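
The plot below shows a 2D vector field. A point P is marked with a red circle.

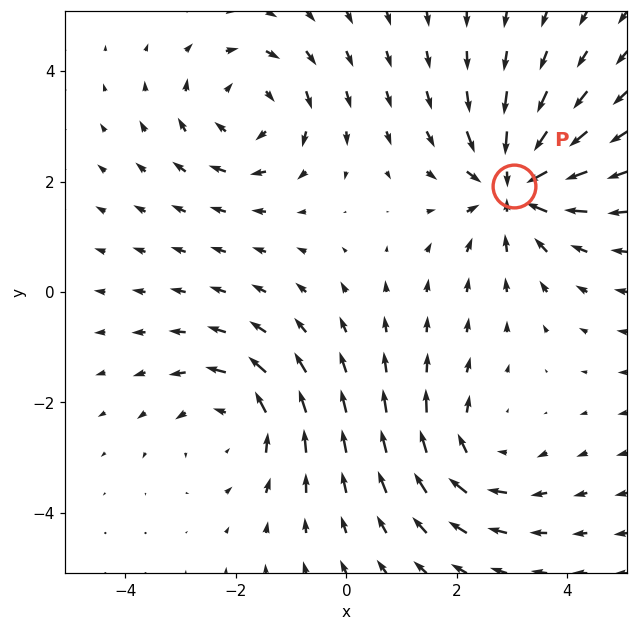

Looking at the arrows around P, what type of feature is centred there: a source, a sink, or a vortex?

At P (3.0, 1.9) the arrows converge inward. Divergence about -5, curl ≈0 — negative divergence with near-zero curl is a sink.

sink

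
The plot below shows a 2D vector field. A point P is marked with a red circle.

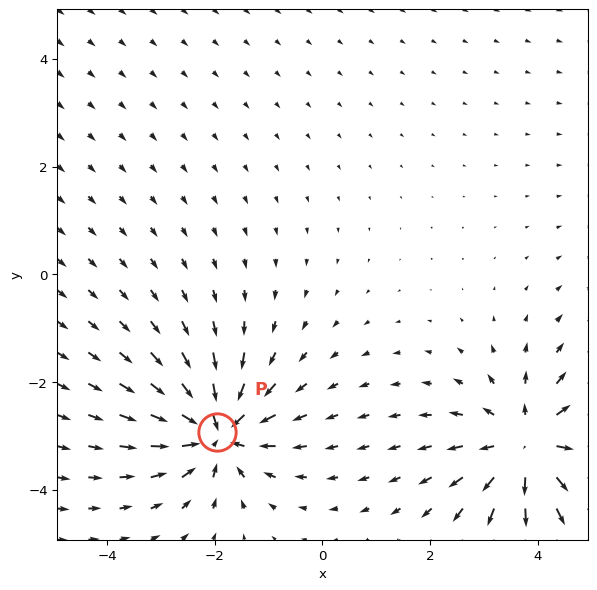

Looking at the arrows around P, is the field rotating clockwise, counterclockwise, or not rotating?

Near P at (-2.0, -2.9) the arrows show no circulation. The curl there is ≈0.

not rotating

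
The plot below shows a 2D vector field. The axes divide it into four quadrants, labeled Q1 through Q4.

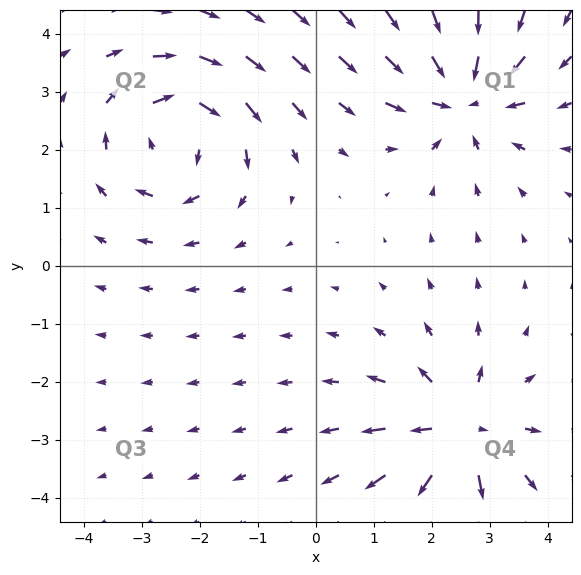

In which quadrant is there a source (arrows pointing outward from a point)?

Q4

The source sits at approximately (2.5, -2.9), which lies in quadrant Q4. The divergence there is about +5, positive as expected for a source.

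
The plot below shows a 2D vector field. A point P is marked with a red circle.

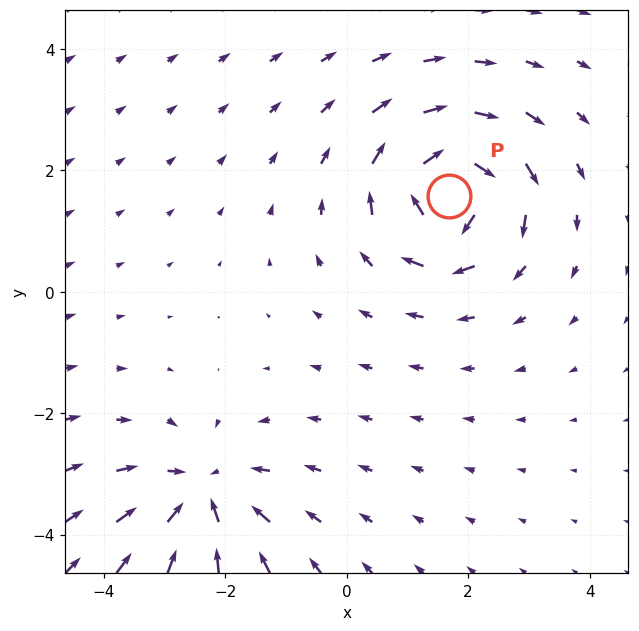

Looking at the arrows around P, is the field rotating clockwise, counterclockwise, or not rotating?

Near P at (1.7, 1.6) the arrows circulate clockwise. The curl (z-component) there is about -7; negative curl means clockwise rotation.

clockwise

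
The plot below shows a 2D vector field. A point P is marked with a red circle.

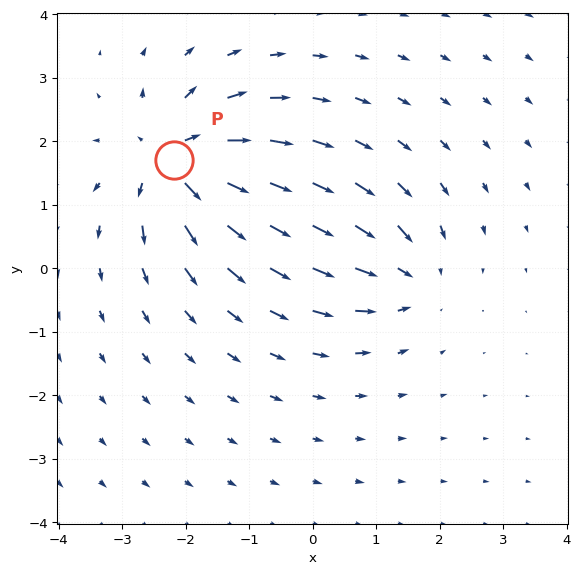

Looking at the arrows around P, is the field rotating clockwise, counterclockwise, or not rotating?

not rotating

Near P at (-2.2, 1.7) the arrows show no circulation. The curl there is ≈0.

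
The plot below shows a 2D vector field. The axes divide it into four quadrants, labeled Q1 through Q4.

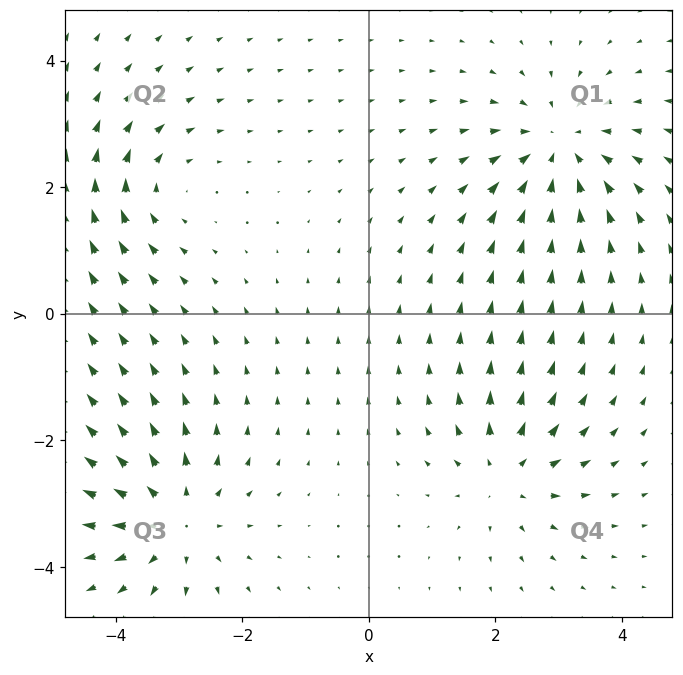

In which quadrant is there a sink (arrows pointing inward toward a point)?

Q1

The sink sits at approximately (3.0, 2.6), which lies in quadrant Q1. The divergence there is about -5, negative as expected for a sink.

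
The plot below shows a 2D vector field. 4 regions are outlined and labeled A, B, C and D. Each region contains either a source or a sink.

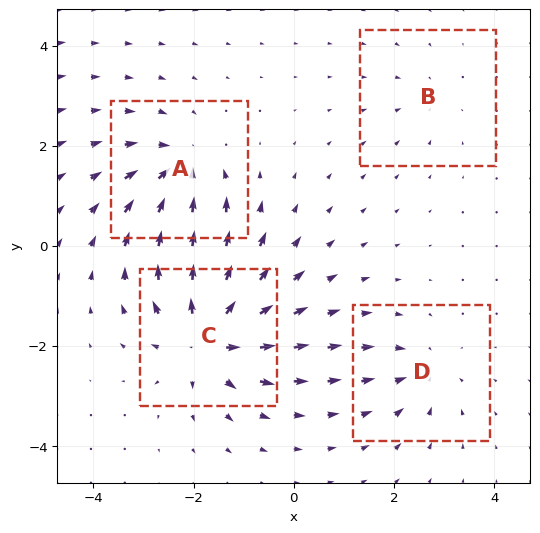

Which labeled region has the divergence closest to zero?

B

Divergence at each region's feature centre — A: about -6, B: about -2, C: about +8, D: about -4. Region B is closest to zero.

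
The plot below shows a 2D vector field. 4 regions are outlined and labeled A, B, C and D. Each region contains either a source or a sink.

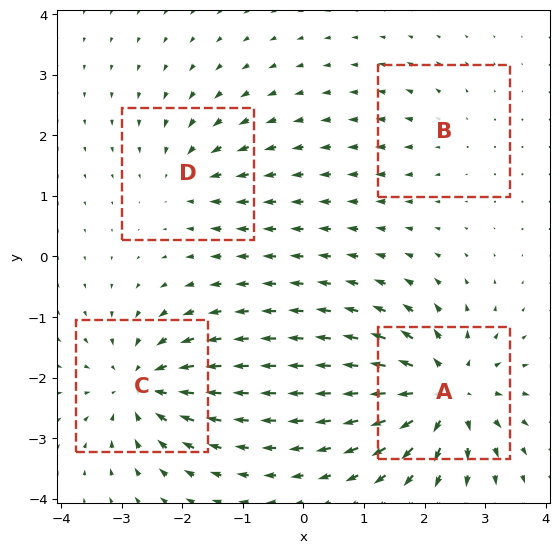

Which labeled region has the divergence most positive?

Divergence at each region's feature centre — A: about +8, B: about +2, C: about -6, D: about -4. Region A is most positive.

A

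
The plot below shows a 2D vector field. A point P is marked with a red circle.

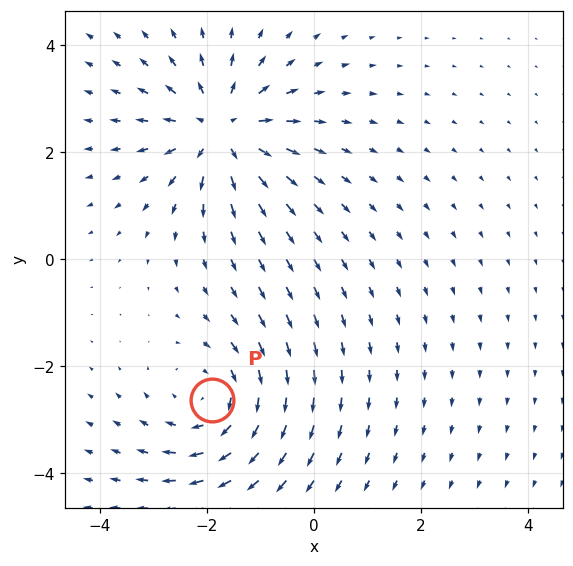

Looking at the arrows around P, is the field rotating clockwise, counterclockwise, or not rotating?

Near P at (-1.9, -2.6) the arrows circulate clockwise. The curl (z-component) there is about -3; negative curl means clockwise rotation.

clockwise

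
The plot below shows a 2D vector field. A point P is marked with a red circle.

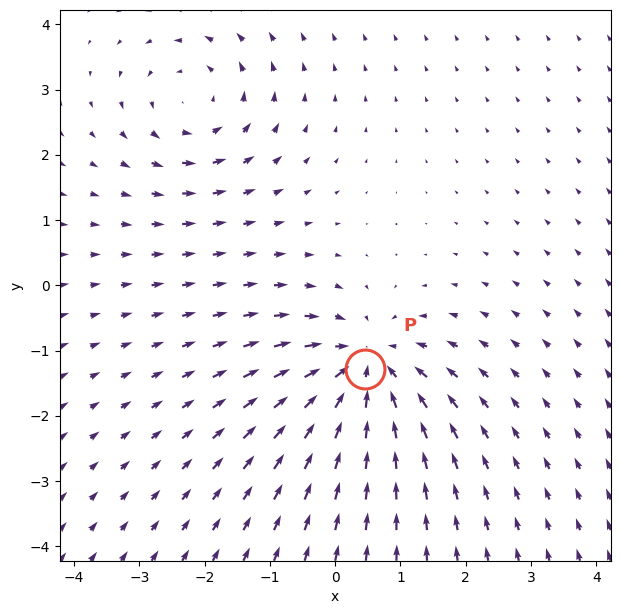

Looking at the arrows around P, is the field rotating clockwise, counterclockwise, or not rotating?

not rotating

Near P at (0.4, -1.3) the arrows show no circulation. The curl there is ≈0.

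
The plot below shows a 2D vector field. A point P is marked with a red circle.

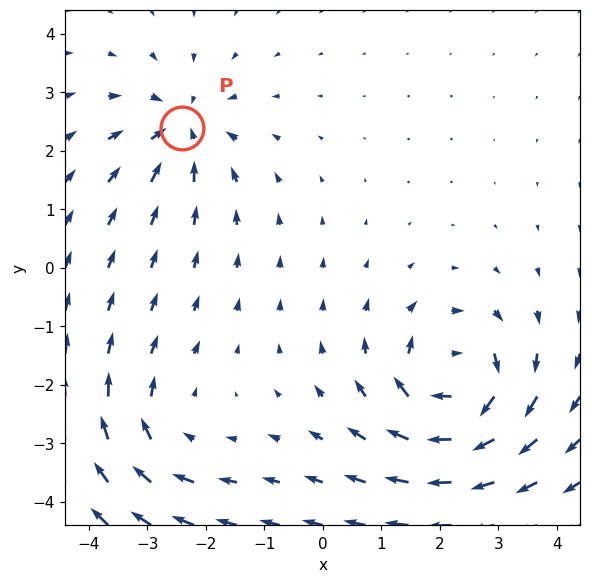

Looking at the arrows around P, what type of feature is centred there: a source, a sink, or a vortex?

sink

At P (-2.4, 2.4) the arrows converge inward. Divergence about -4, curl ≈0 — negative divergence with near-zero curl is a sink.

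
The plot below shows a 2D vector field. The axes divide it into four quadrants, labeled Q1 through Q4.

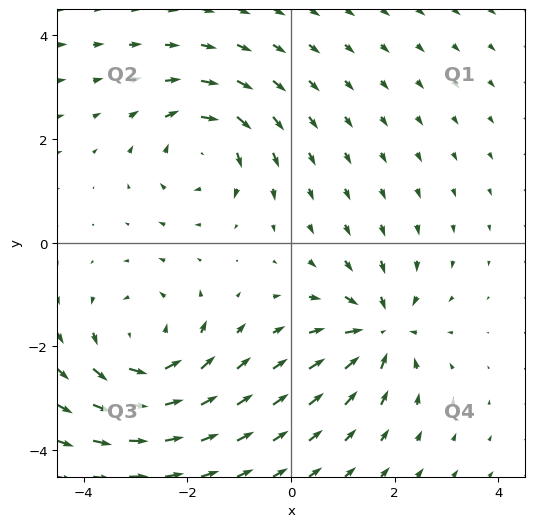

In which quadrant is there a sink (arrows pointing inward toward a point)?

The sink sits at approximately (1.7, -1.7), which lies in quadrant Q4. The divergence there is about -4, negative as expected for a sink.

Q4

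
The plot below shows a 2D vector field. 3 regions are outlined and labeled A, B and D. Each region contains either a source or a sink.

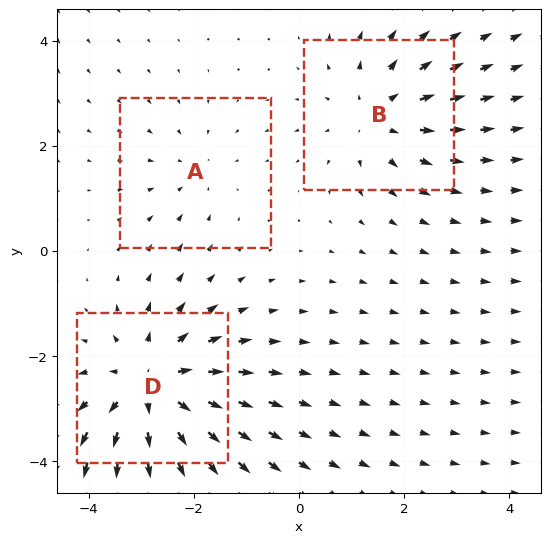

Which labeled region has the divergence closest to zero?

Divergence at each region's feature centre — A: about -2, B: about +3, D: about +5. Region A is closest to zero.

A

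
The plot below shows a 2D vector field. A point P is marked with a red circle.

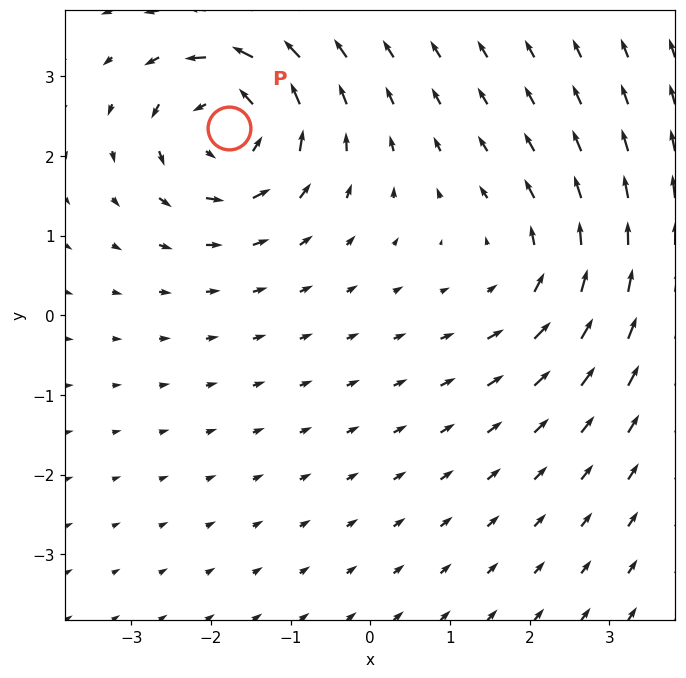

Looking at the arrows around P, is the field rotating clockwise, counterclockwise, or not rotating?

counterclockwise

Near P at (-1.8, 2.4) the arrows circulate counterclockwise. The curl (z-component) there is about +7; positive curl means counterclockwise rotation.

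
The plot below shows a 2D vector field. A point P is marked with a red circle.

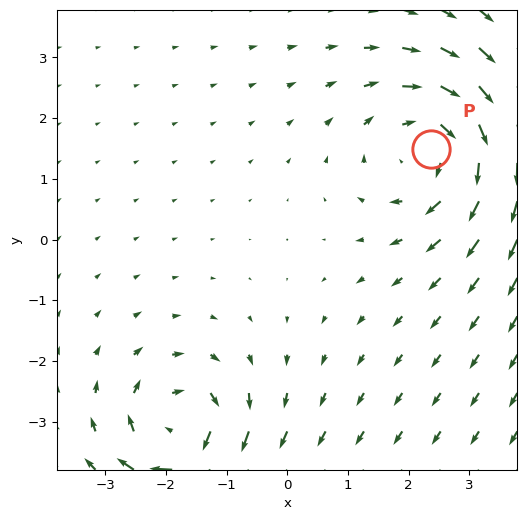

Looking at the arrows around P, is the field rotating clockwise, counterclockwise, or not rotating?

clockwise

Near P at (2.4, 1.5) the arrows circulate clockwise. The curl (z-component) there is about -4; negative curl means clockwise rotation.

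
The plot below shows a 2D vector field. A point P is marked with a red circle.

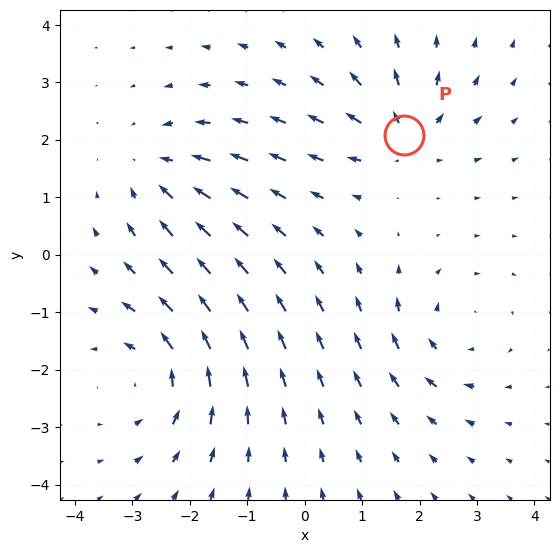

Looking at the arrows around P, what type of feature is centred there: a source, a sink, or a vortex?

source

At P (1.7, 2.1) the arrows spread outward. Divergence about +4, curl ≈0 — positive divergence with near-zero curl is a source.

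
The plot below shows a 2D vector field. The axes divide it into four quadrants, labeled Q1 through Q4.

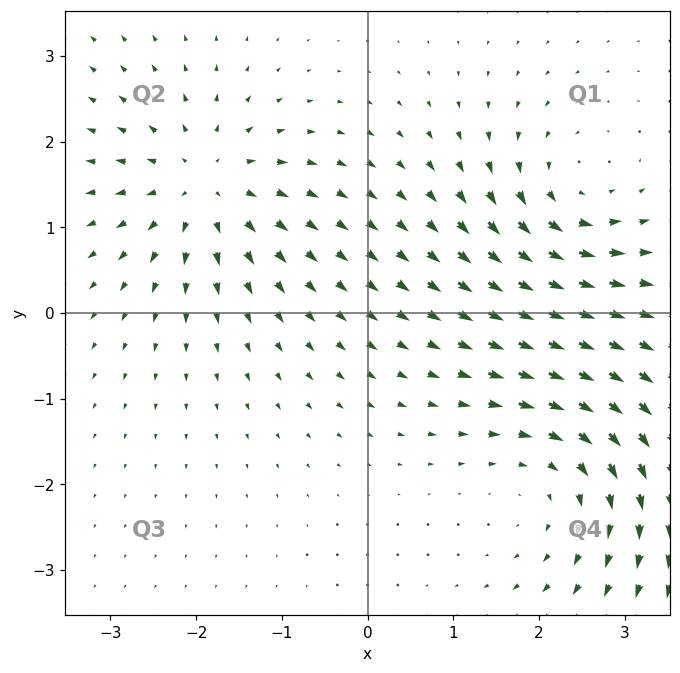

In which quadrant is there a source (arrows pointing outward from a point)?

The source sits at approximately (-1.9, 1.5), which lies in quadrant Q2. The divergence there is about +5, positive as expected for a source.

Q2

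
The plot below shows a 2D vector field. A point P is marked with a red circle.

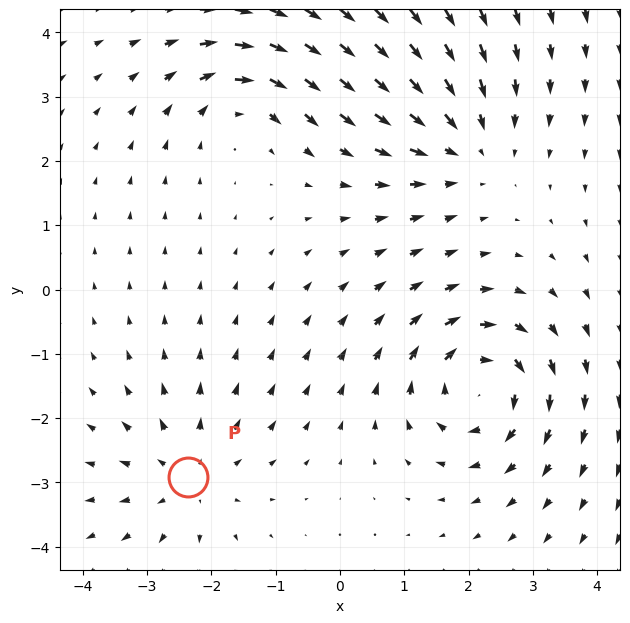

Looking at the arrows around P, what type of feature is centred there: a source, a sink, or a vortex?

At P (-2.4, -2.9) the arrows spread outward. Divergence about +3, curl ≈0 — positive divergence with near-zero curl is a source.

source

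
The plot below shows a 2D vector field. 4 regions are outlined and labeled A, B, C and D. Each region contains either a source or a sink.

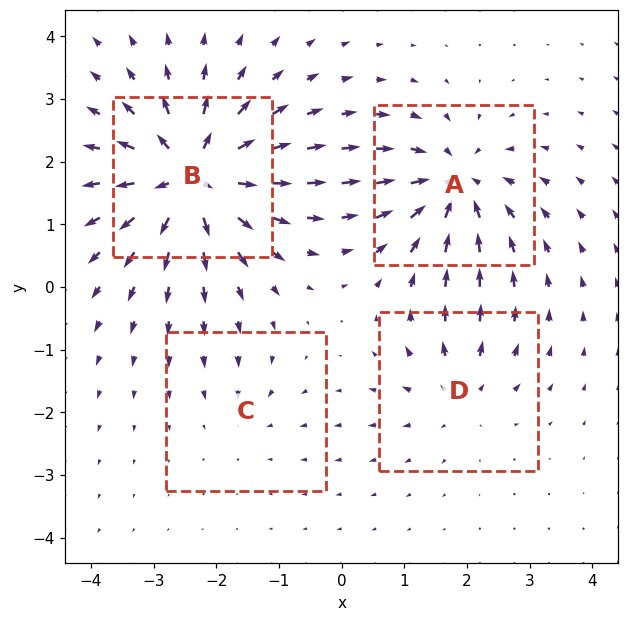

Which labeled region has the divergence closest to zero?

Divergence at each region's feature centre — A: about -7, B: about +9, C: about -2, D: about +4. Region C is closest to zero.

C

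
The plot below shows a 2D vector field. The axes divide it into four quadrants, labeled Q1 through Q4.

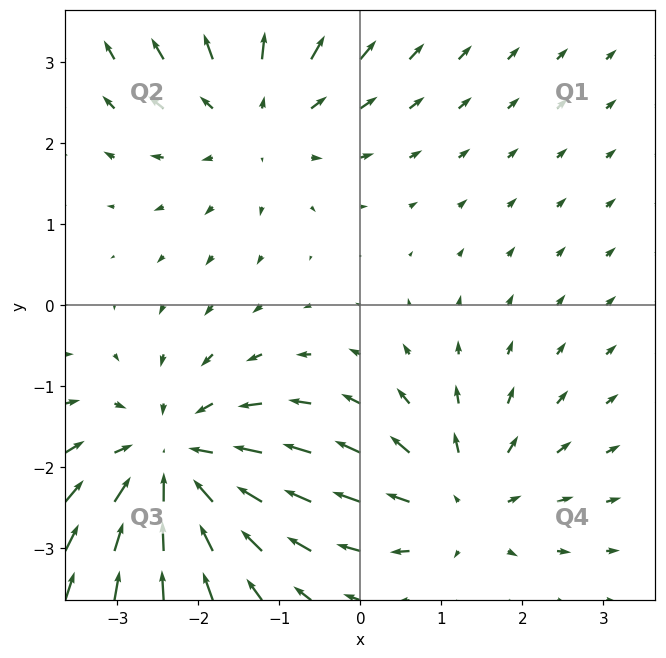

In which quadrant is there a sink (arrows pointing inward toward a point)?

The sink sits at approximately (-2.3, -2.0), which lies in quadrant Q3. The divergence there is about -4, negative as expected for a sink.

Q3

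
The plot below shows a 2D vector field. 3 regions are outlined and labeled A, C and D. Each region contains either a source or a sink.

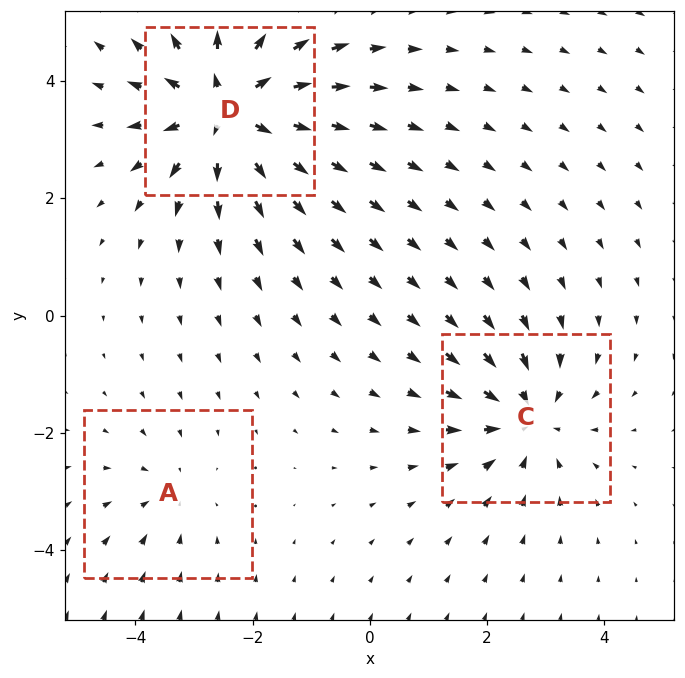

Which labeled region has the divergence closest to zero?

A

Divergence at each region's feature centre — A: about -2, C: about -3, D: about +5. Region A is closest to zero.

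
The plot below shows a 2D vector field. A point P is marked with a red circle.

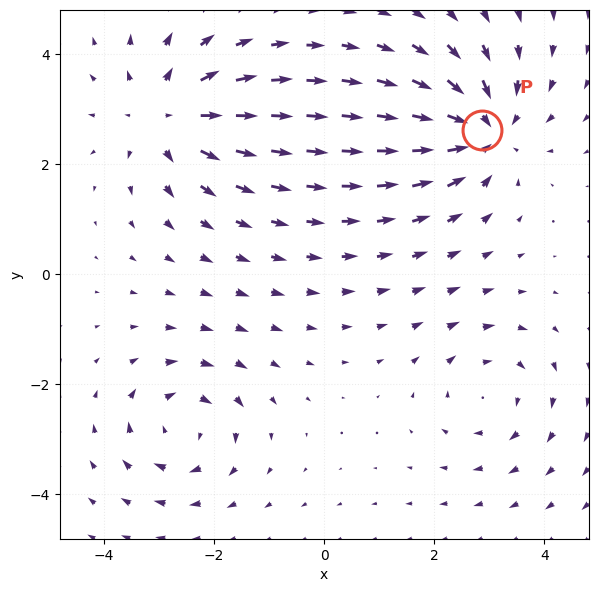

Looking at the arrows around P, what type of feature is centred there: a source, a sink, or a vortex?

sink

At P (2.9, 2.6) the arrows converge inward. Divergence about -5, curl ≈0 — negative divergence with near-zero curl is a sink.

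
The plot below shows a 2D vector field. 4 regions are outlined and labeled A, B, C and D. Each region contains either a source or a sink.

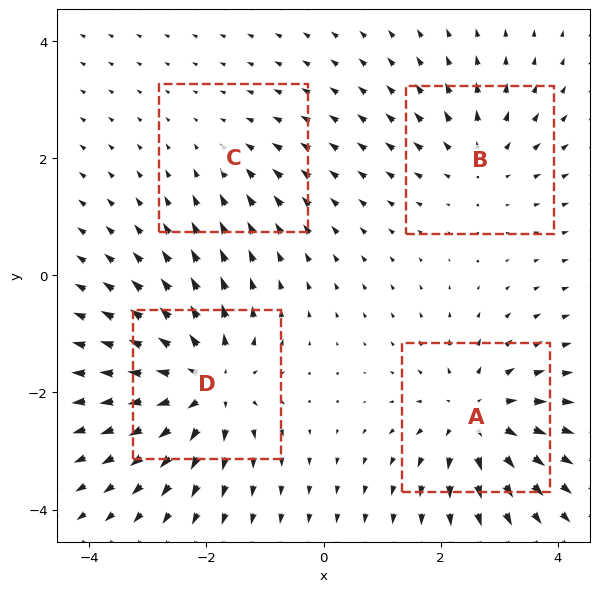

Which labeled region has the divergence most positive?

D

Divergence at each region's feature centre — A: about +6, B: about +4, C: about -2, D: about +7. Region D is most positive.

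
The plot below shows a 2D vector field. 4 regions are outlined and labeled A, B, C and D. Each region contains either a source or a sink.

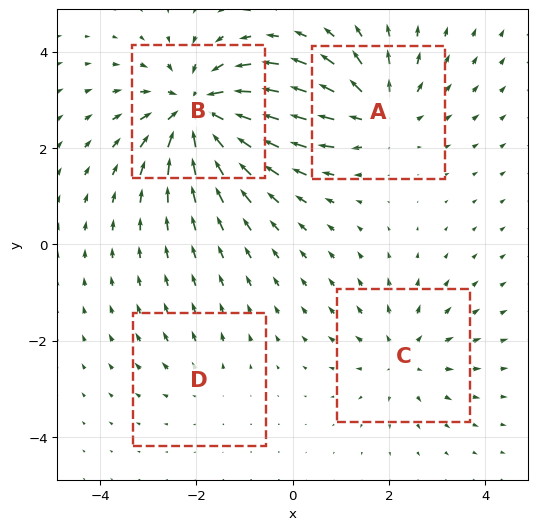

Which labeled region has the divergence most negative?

Divergence at each region's feature centre — A: about +5, B: about -7, C: about +3, D: about +2. Region B is most negative.

B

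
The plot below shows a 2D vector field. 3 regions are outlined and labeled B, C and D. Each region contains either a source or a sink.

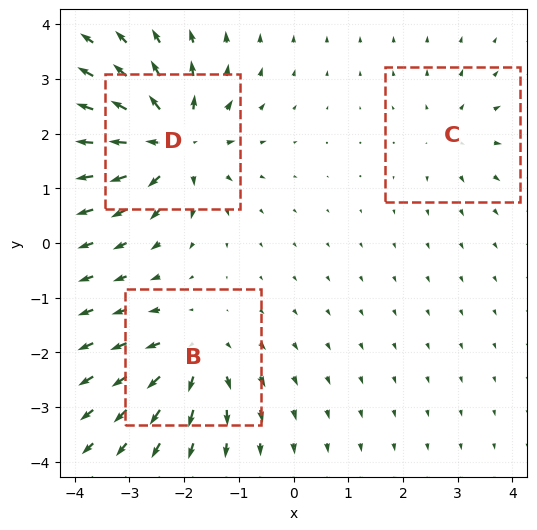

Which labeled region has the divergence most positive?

Divergence at each region's feature centre — B: about +4, C: about +3, D: about +6. Region D is most positive.

D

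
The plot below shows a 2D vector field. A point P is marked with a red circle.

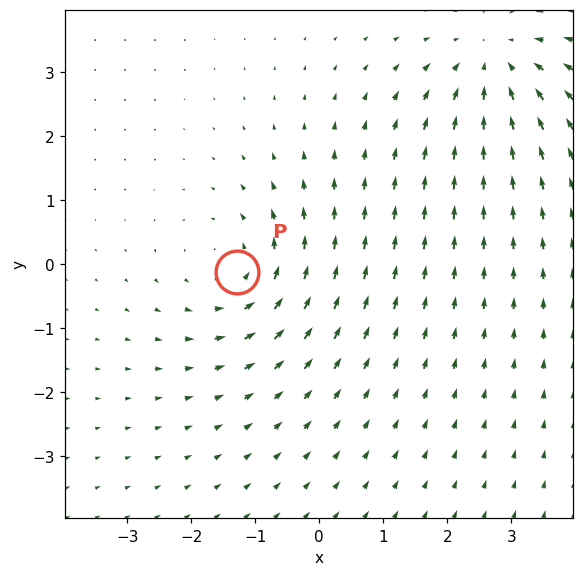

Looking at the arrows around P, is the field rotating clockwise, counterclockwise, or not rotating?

counterclockwise

Near P at (-1.3, -0.1) the arrows circulate counterclockwise. The curl (z-component) there is about +4; positive curl means counterclockwise rotation.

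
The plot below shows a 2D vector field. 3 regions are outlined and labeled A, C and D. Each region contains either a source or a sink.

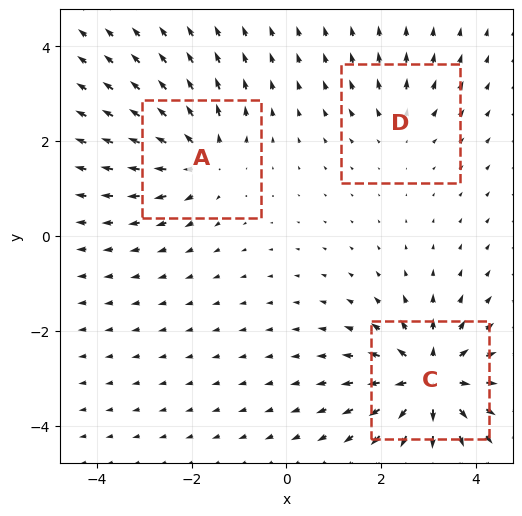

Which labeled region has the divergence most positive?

C

Divergence at each region's feature centre — A: about +4, C: about +6, D: about +2. Region C is most positive.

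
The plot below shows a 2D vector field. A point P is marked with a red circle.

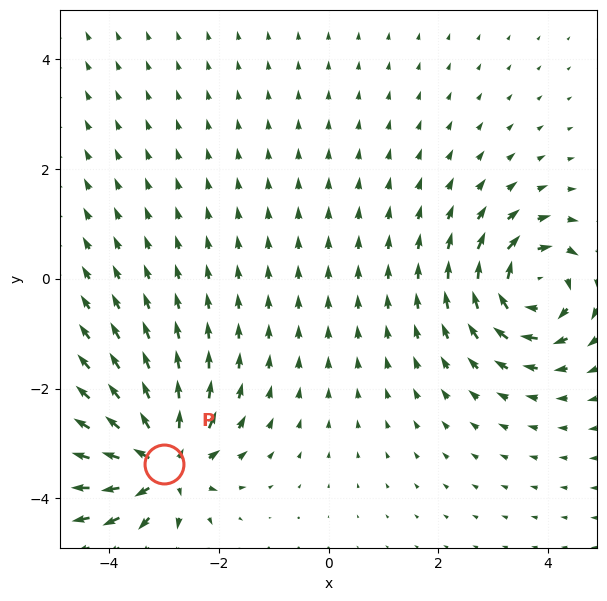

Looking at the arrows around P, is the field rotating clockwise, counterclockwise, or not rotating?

not rotating

Near P at (-3.0, -3.4) the arrows show no circulation. The curl there is ≈0.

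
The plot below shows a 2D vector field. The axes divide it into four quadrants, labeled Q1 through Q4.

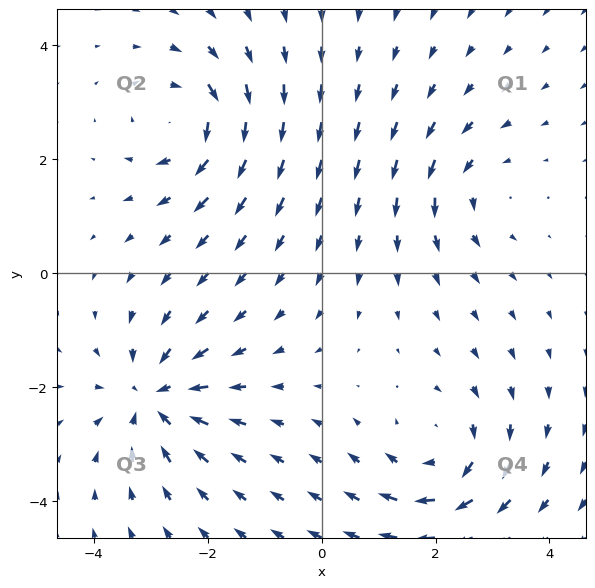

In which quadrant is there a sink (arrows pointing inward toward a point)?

The sink sits at approximately (-2.9, -2.2), which lies in quadrant Q3. The divergence there is about -5, negative as expected for a sink.

Q3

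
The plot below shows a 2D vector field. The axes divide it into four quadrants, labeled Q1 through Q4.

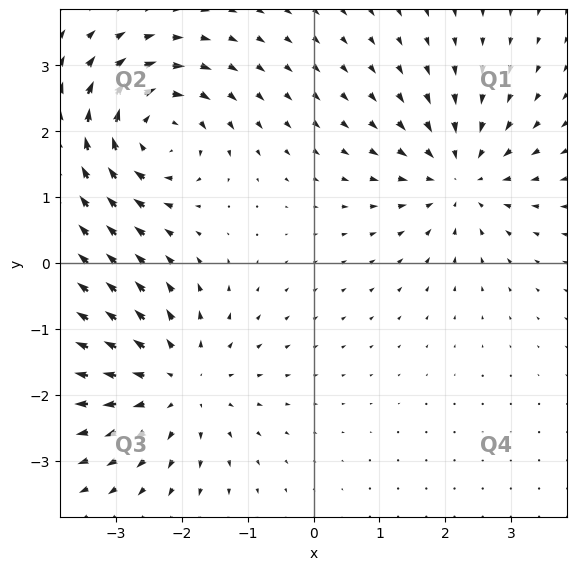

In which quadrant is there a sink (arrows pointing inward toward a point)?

Q1

The sink sits at approximately (2.2, 1.3), which lies in quadrant Q1. The divergence there is about -4, negative as expected for a sink.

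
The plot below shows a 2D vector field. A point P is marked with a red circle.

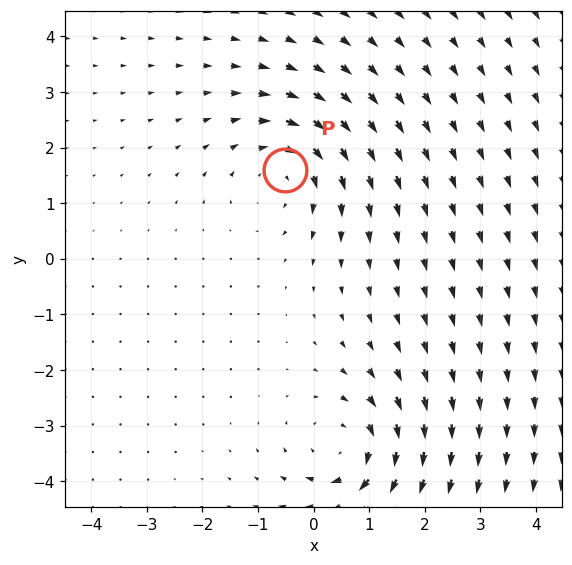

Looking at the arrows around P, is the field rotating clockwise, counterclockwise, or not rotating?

clockwise

Near P at (-0.5, 1.6) the arrows circulate clockwise. The curl (z-component) there is about -4; negative curl means clockwise rotation.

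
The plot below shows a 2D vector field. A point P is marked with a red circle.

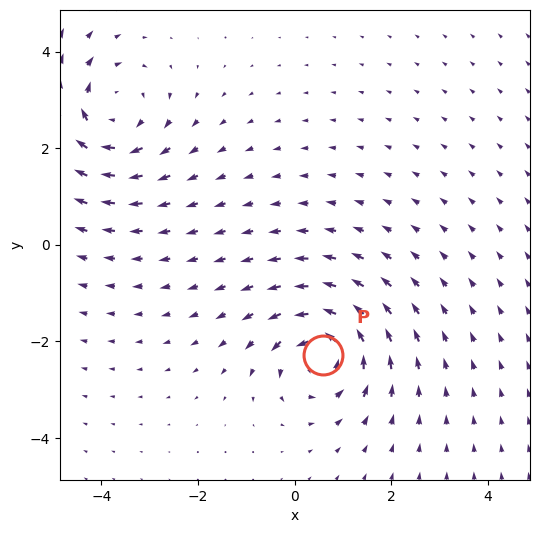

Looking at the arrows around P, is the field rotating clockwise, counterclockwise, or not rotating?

Near P at (0.6, -2.3) the arrows circulate counterclockwise. The curl (z-component) there is about +5; positive curl means counterclockwise rotation.

counterclockwise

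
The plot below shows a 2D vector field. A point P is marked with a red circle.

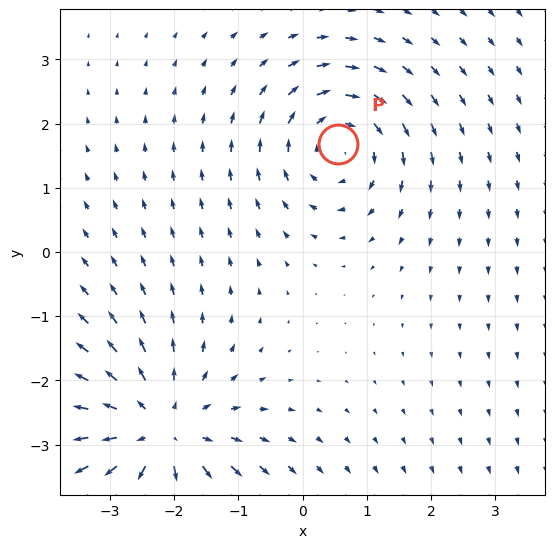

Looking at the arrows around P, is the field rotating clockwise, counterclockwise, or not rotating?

Near P at (0.5, 1.7) the arrows circulate clockwise. The curl (z-component) there is about -3; negative curl means clockwise rotation.

clockwise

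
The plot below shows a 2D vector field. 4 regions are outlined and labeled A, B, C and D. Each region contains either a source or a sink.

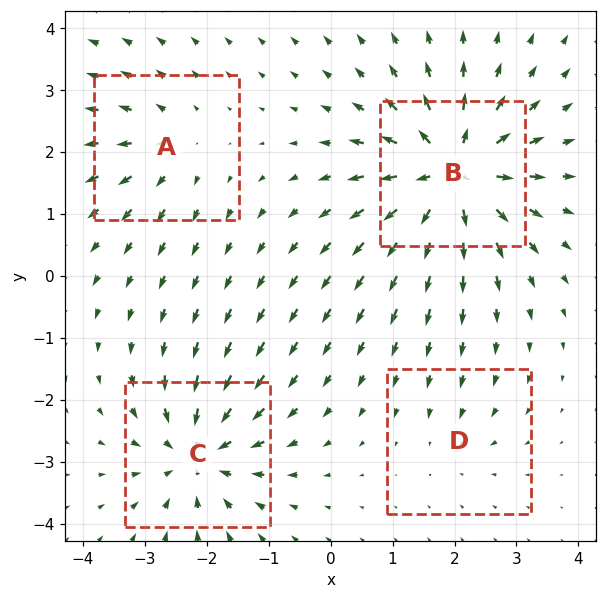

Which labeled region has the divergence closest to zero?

D

Divergence at each region's feature centre — A: about +4, B: about +9, C: about -6, D: about -2. Region D is closest to zero.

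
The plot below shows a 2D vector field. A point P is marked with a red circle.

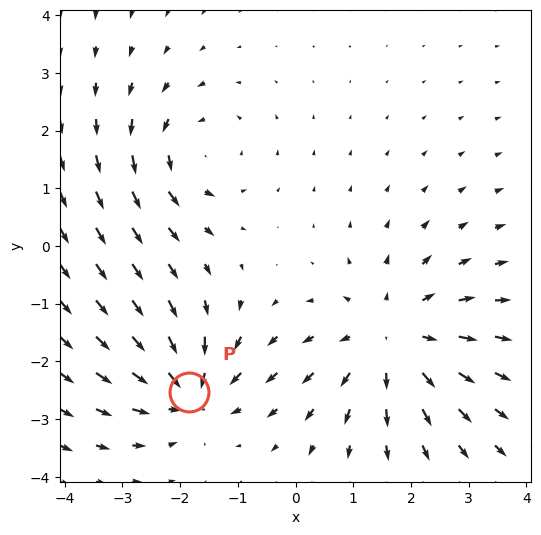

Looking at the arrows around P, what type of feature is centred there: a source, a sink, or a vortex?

At P (-1.8, -2.5) the arrows converge inward. Divergence about -4, curl ≈0 — negative divergence with near-zero curl is a sink.

sink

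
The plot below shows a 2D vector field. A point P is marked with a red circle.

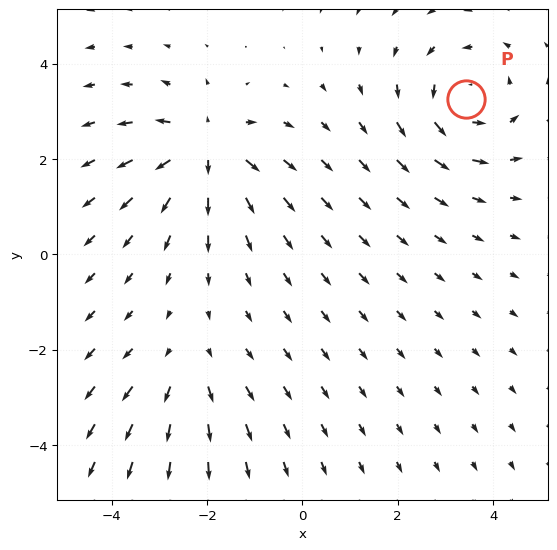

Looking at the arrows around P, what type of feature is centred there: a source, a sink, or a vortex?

vortex

At P (3.4, 3.3) the arrows circulate counterclockwise. Divergence ≈0, curl about +4 — near-zero divergence with nonzero curl is a vortex.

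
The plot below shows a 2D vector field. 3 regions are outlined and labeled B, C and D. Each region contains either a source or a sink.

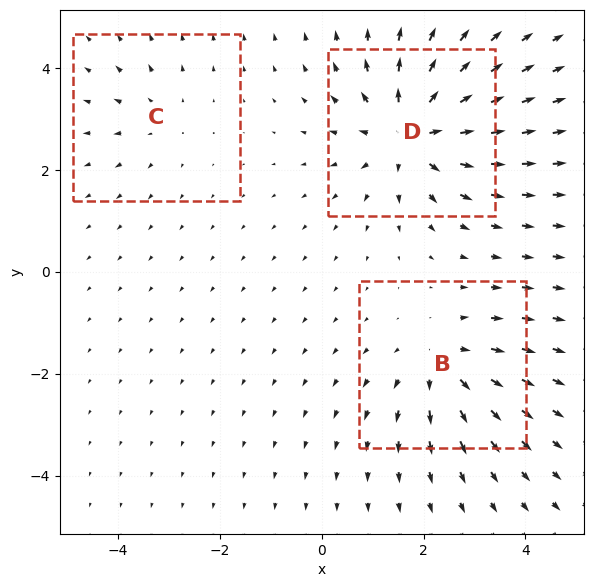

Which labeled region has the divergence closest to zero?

Divergence at each region's feature centre — B: about +3, C: about +2, D: about +5. Region C is closest to zero.

C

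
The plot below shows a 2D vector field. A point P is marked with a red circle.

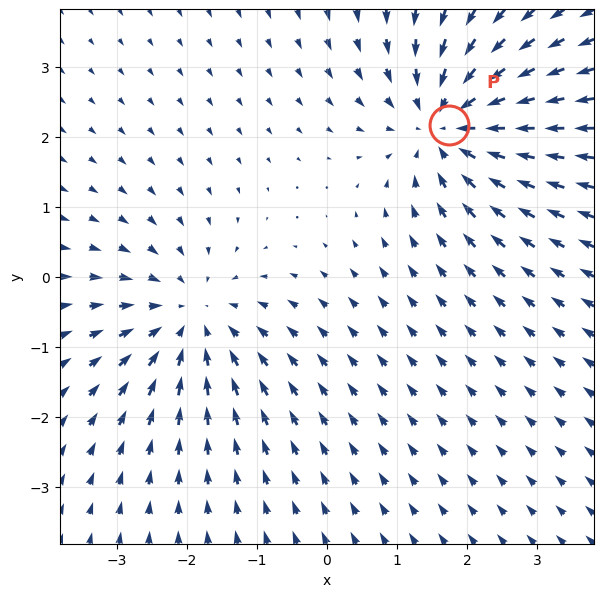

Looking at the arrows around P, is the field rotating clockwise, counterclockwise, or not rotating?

not rotating

Near P at (1.7, 2.2) the arrows show no circulation. The curl there is ≈0.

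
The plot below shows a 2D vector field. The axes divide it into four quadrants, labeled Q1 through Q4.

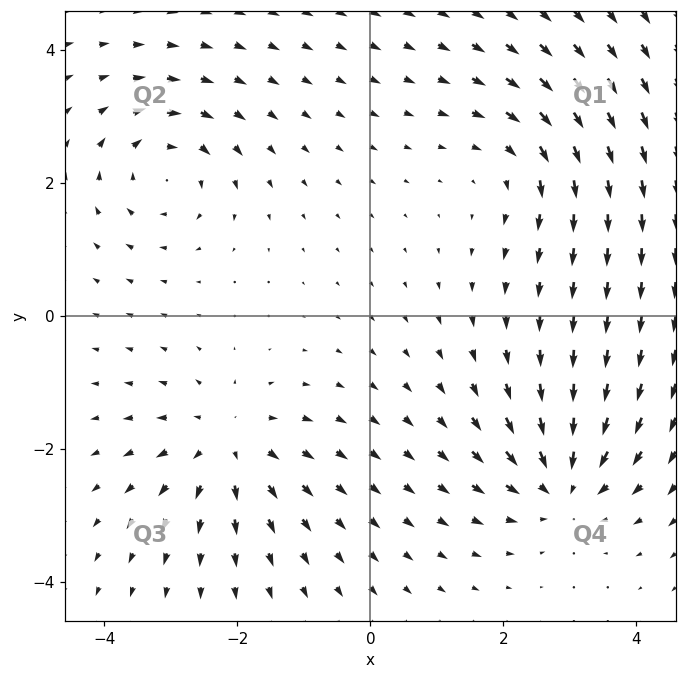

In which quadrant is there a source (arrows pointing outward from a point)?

The source sits at approximately (-2.1, -1.9), which lies in quadrant Q3. The divergence there is about +4, positive as expected for a source.

Q3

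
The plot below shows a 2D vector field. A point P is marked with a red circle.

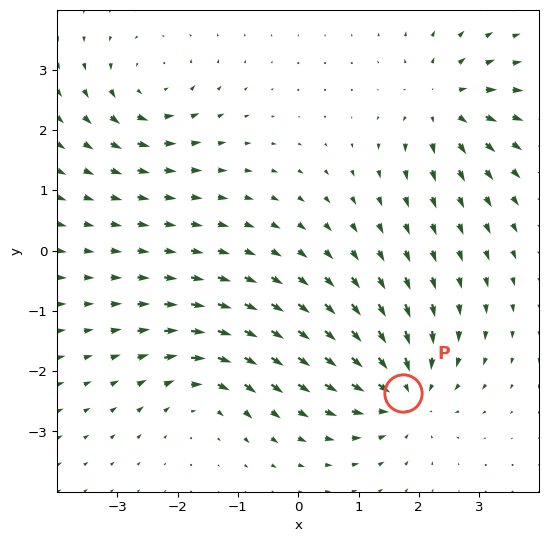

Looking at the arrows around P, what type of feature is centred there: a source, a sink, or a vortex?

sink

At P (1.7, -2.4) the arrows converge inward. Divergence about -5, curl ≈0 — negative divergence with near-zero curl is a sink.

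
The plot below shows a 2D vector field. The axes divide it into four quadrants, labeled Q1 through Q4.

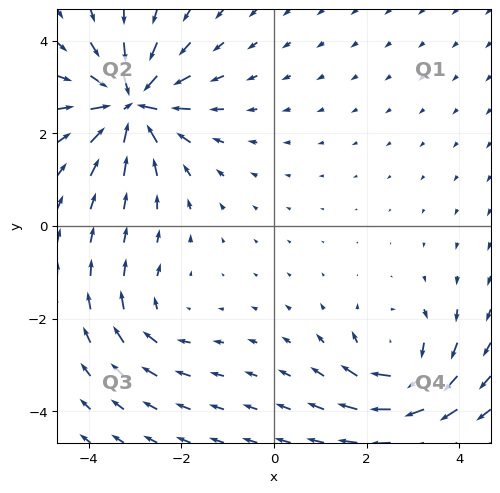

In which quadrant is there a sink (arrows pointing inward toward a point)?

Q2

The sink sits at approximately (-3.1, 2.6), which lies in quadrant Q2. The divergence there is about -7, negative as expected for a sink.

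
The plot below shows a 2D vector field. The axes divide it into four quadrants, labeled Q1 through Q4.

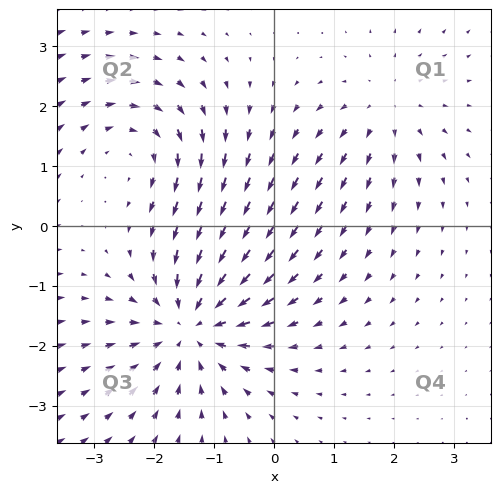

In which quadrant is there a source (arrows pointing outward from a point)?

The source sits at approximately (1.9, 1.9), which lies in quadrant Q1. The divergence there is about +3, positive as expected for a source.

Q1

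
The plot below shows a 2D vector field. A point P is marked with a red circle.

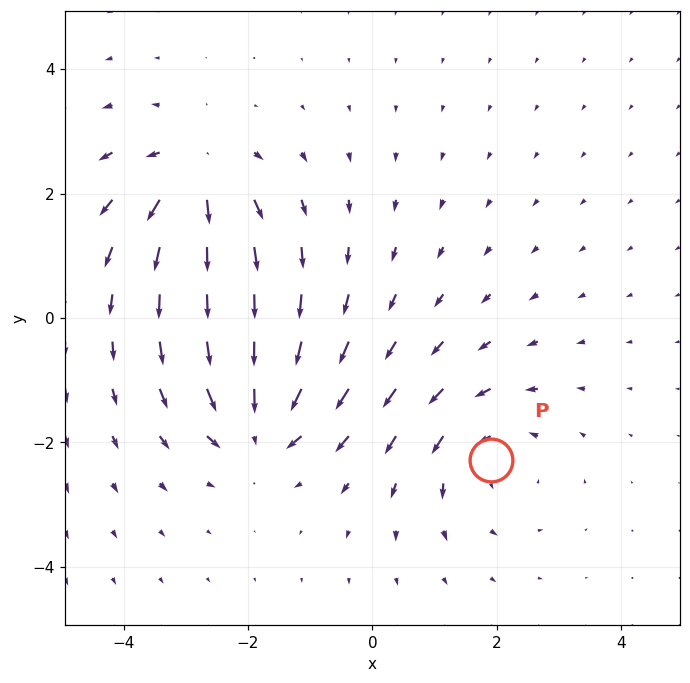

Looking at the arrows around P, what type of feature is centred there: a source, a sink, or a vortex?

vortex

At P (1.9, -2.3) the arrows circulate counterclockwise. Divergence ≈0, curl about +4 — near-zero divergence with nonzero curl is a vortex.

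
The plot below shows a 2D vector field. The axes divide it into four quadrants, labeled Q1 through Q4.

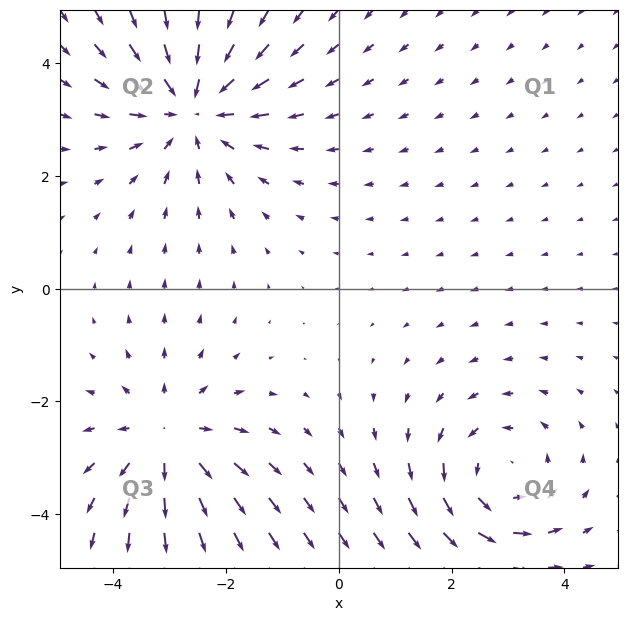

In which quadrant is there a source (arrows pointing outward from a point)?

Q3

The source sits at approximately (-3.0, -2.7), which lies in quadrant Q3. The divergence there is about +4, positive as expected for a source.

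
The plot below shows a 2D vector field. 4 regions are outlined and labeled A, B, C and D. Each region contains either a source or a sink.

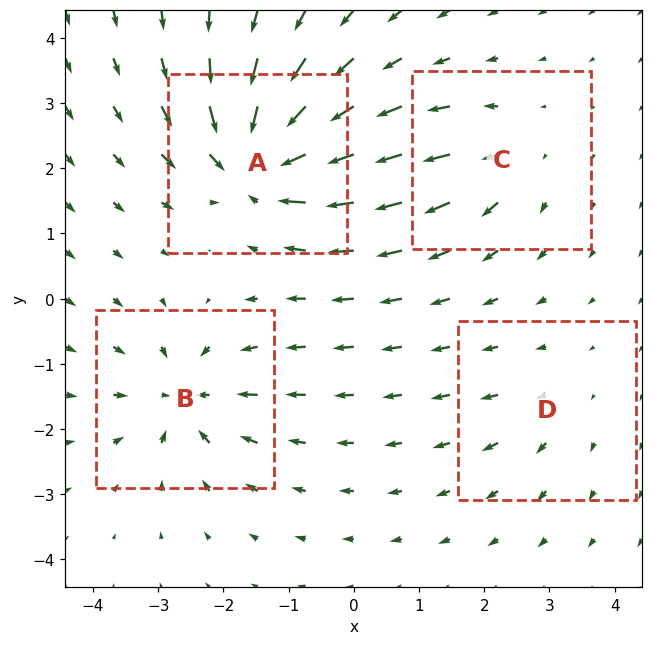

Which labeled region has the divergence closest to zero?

Divergence at each region's feature centre — A: about -9, B: about -6, C: about +4, D: about +2. Region D is closest to zero.

D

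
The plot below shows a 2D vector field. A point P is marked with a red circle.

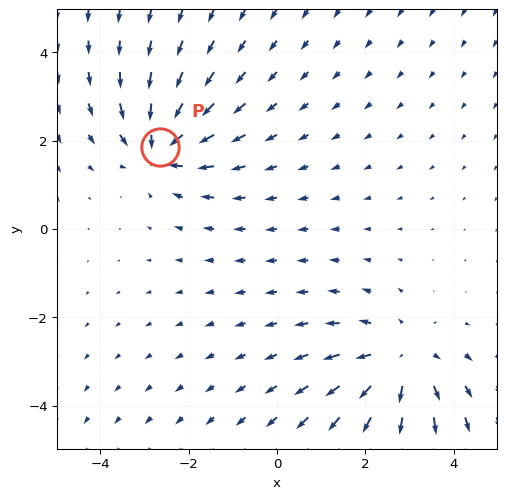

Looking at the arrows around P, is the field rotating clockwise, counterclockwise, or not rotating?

not rotating

Near P at (-2.6, 1.8) the arrows show no circulation. The curl there is ≈0.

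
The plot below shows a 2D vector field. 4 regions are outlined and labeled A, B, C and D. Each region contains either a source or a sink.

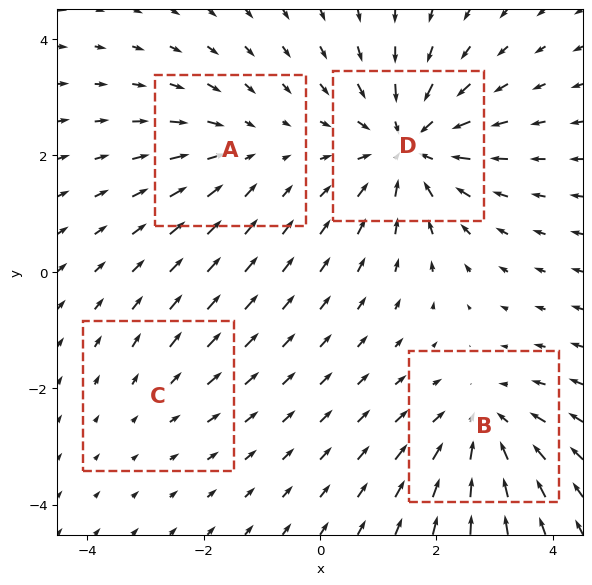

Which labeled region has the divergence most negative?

D

Divergence at each region's feature centre — A: about -3, B: about -5, C: about +2, D: about -7. Region D is most negative.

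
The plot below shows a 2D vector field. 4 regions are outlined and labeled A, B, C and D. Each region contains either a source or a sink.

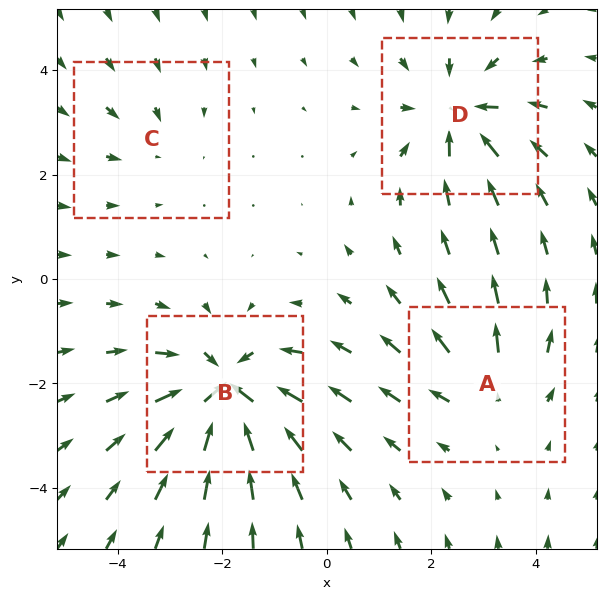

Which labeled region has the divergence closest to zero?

Divergence at each region's feature centre — A: about +4, B: about -8, C: about -2, D: about -6. Region C is closest to zero.

C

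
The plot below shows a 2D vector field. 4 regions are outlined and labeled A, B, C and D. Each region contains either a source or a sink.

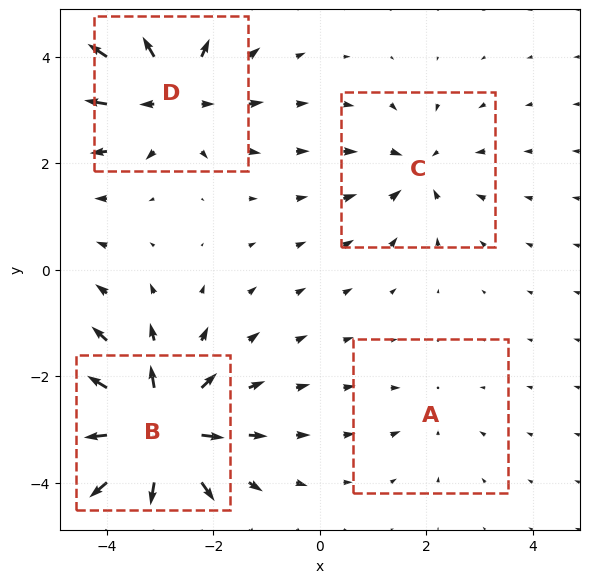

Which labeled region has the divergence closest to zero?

A

Divergence at each region's feature centre — A: about -2, B: about +8, C: about -4, D: about +6. Region A is closest to zero.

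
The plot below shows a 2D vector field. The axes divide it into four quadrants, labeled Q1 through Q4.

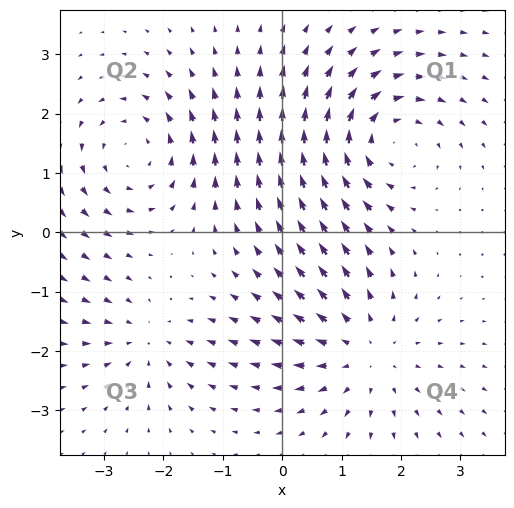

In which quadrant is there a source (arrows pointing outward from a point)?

The source sits at approximately (1.4, -2.0), which lies in quadrant Q4. The divergence there is about +3, positive as expected for a source.

Q4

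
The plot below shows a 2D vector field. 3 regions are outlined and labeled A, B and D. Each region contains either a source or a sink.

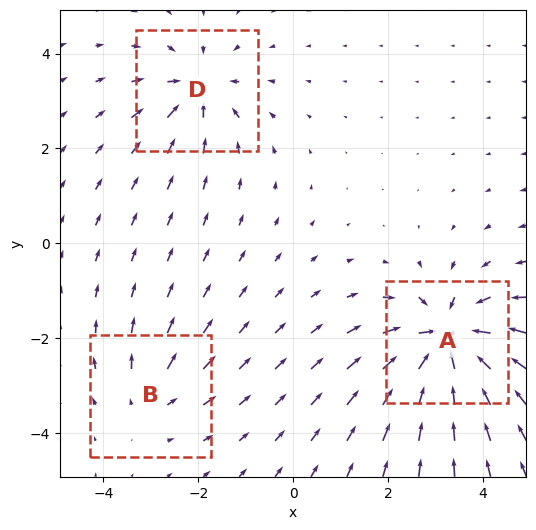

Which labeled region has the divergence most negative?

Divergence at each region's feature centre — A: about -6, B: about +2, D: about -4. Region A is most negative.

A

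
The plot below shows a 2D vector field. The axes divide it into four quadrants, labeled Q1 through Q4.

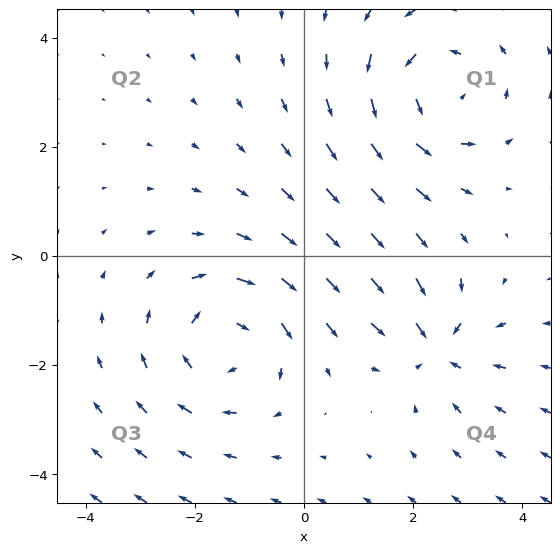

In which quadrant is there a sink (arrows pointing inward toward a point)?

Q4

The sink sits at approximately (2.4, -1.7), which lies in quadrant Q4. The divergence there is about -4, negative as expected for a sink.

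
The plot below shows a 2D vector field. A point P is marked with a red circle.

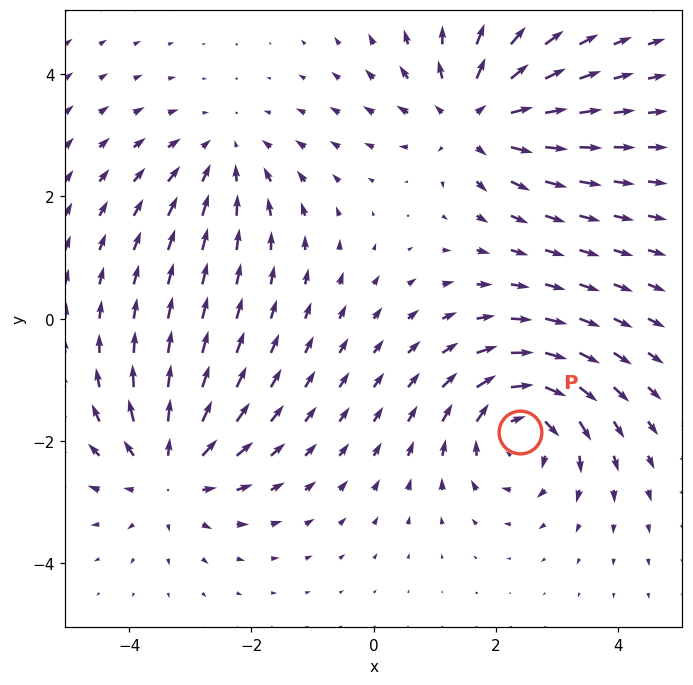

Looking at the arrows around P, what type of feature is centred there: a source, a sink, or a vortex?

vortex

At P (2.4, -1.8) the arrows circulate clockwise. Divergence ≈0, curl about -6 — near-zero divergence with nonzero curl is a vortex.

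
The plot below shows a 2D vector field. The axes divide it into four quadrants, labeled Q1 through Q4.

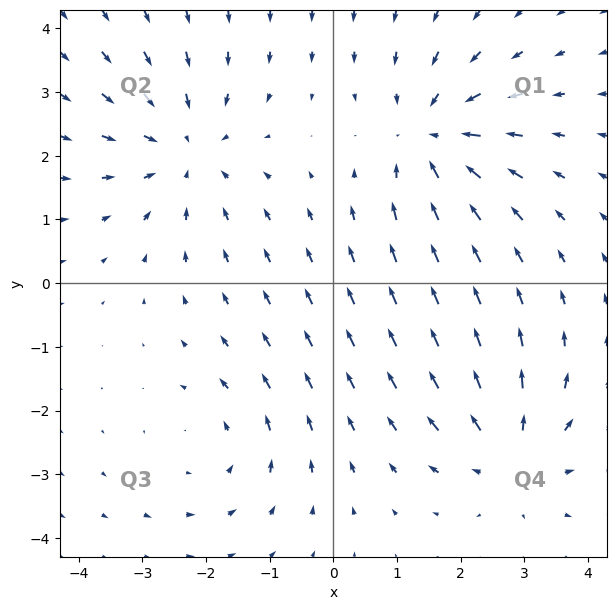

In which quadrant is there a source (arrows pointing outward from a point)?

Q4

The source sits at approximately (2.8, -2.7), which lies in quadrant Q4. The divergence there is about +3, positive as expected for a source.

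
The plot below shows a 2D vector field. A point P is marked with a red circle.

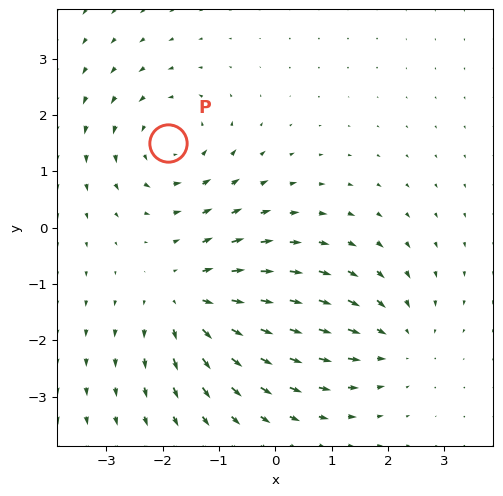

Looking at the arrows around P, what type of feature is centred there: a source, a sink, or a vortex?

vortex

At P (-1.9, 1.5) the arrows circulate counterclockwise. Divergence ≈0, curl about +4 — near-zero divergence with nonzero curl is a vortex.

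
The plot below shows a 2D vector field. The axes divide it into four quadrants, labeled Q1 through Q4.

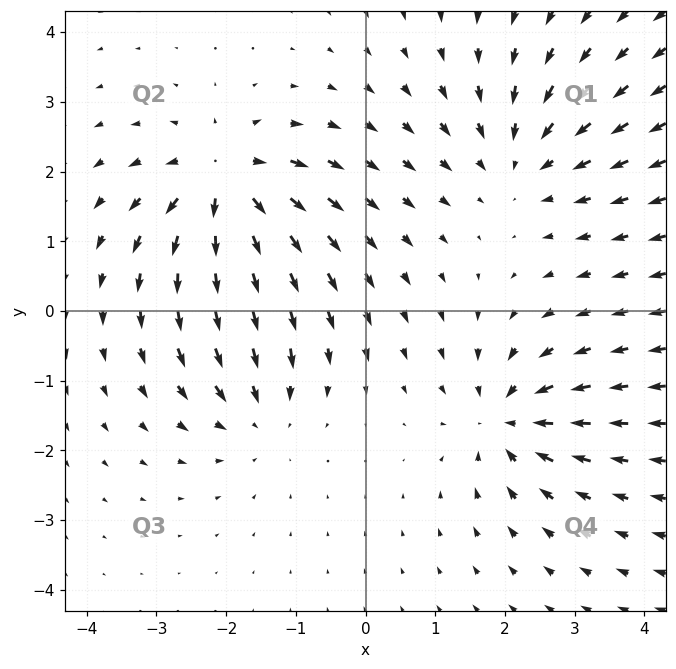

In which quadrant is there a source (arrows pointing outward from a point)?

Q2

The source sits at approximately (-2.0, 1.8), which lies in quadrant Q2. The divergence there is about +6, positive as expected for a source.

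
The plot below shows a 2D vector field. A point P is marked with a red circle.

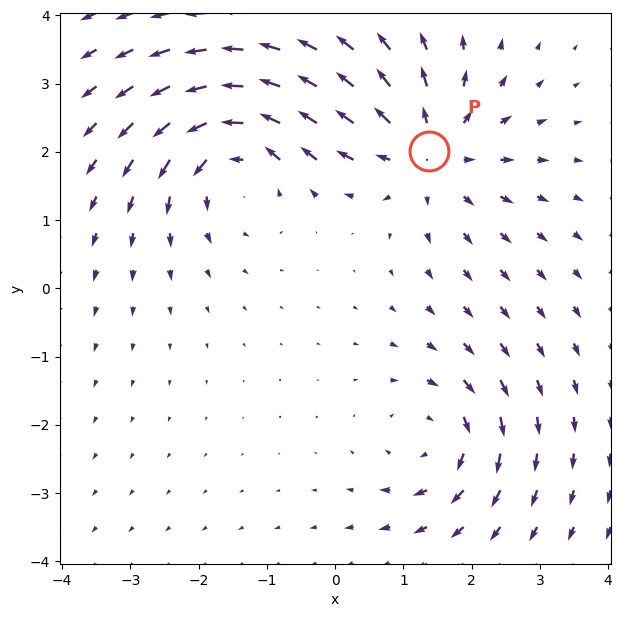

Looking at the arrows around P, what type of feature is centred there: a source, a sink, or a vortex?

At P (1.4, 2.0) the arrows spread outward. Divergence about +5, curl ≈0 — positive divergence with near-zero curl is a source.

source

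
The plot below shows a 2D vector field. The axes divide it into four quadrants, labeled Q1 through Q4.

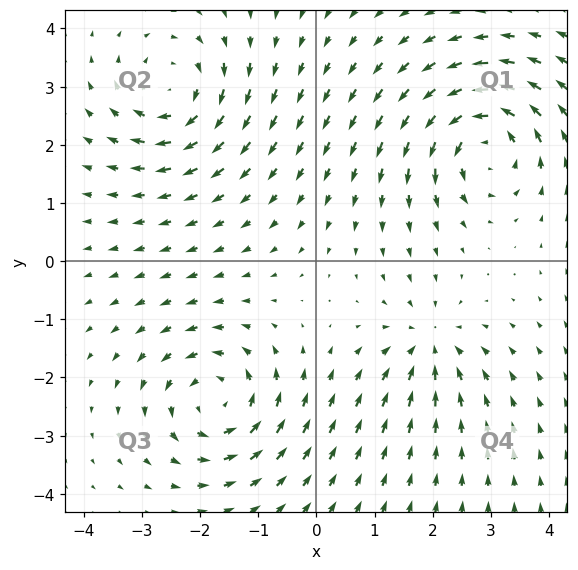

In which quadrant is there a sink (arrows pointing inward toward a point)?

The sink sits at approximately (1.9, -1.4), which lies in quadrant Q4. The divergence there is about -4, negative as expected for a sink.

Q4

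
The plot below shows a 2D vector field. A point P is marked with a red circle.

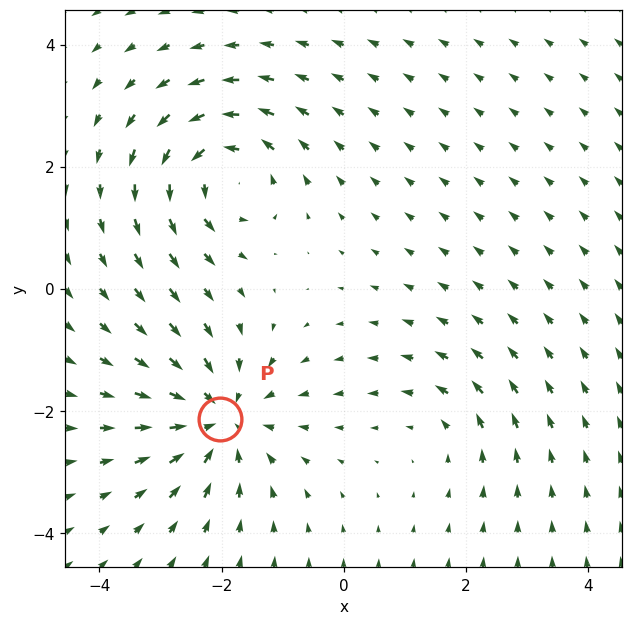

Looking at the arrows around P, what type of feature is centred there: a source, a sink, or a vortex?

sink

At P (-2.0, -2.1) the arrows converge inward. Divergence about -5, curl ≈0 — negative divergence with near-zero curl is a sink.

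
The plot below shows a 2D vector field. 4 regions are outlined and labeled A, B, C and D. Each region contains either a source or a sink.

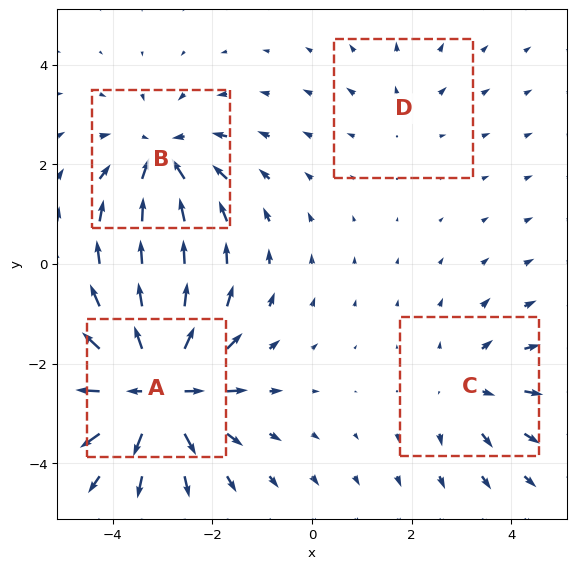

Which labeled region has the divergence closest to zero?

D

Divergence at each region's feature centre — A: about +7, B: about -4, C: about +3, D: about +2. Region D is closest to zero.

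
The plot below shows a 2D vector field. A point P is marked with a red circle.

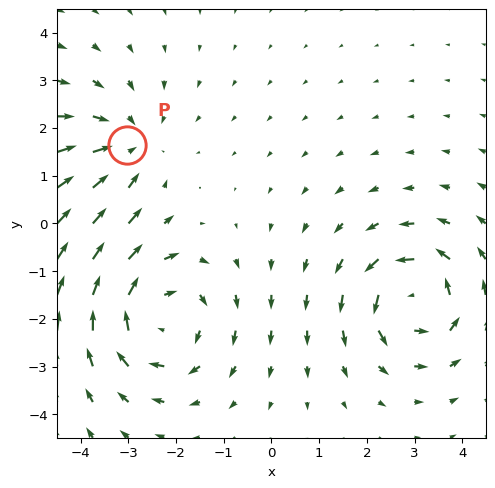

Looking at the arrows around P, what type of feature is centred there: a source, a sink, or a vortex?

sink

At P (-3.0, 1.6) the arrows converge inward. Divergence about -2, curl ≈0 — negative divergence with near-zero curl is a sink.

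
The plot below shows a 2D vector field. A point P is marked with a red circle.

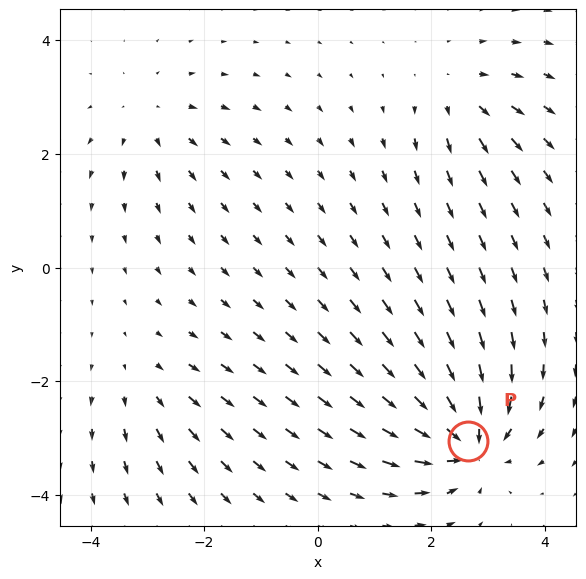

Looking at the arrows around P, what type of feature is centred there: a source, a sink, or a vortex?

At P (2.6, -3.1) the arrows converge inward. Divergence about -7, curl ≈0 — negative divergence with near-zero curl is a sink.

sink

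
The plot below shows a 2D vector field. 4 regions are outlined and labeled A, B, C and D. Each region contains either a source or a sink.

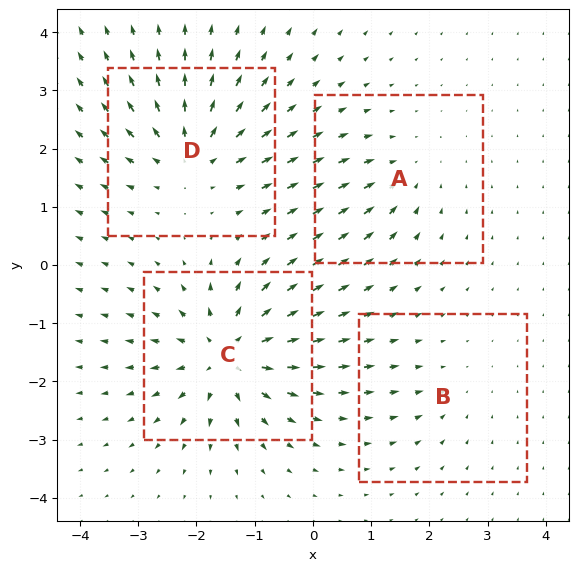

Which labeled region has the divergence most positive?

Divergence at each region's feature centre — A: about -4, B: about -2, C: about +8, D: about +6. Region C is most positive.

C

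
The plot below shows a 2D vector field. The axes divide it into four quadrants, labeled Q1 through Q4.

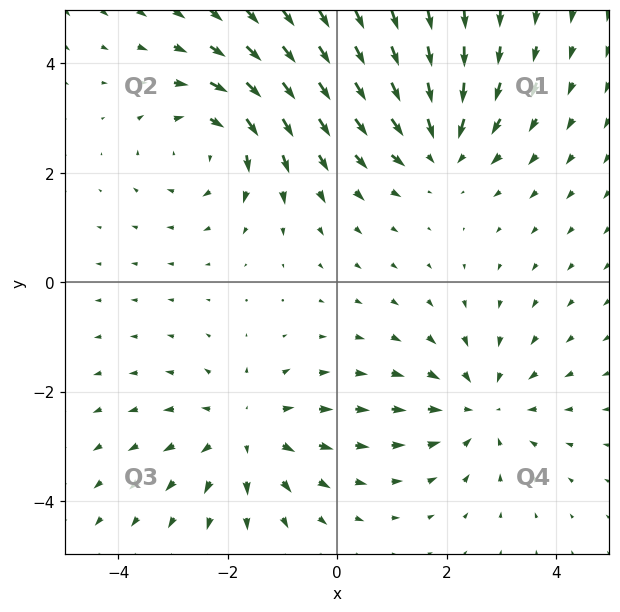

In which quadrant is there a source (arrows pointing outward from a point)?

Q3

The source sits at approximately (-1.7, -2.7), which lies in quadrant Q3. The divergence there is about +3, positive as expected for a source.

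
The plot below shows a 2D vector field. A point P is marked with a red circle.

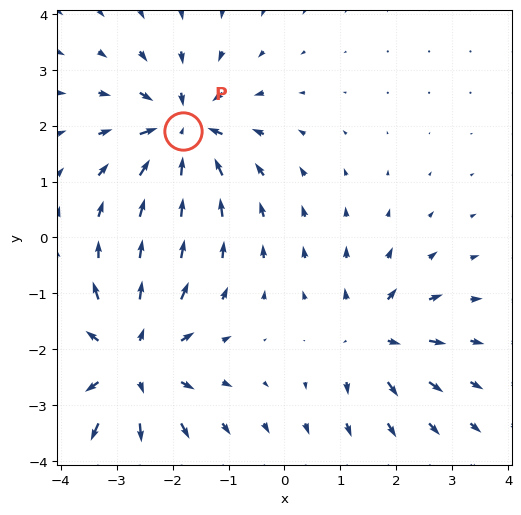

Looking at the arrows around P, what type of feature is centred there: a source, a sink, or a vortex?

sink

At P (-1.8, 1.9) the arrows converge inward. Divergence about -5, curl ≈0 — negative divergence with near-zero curl is a sink.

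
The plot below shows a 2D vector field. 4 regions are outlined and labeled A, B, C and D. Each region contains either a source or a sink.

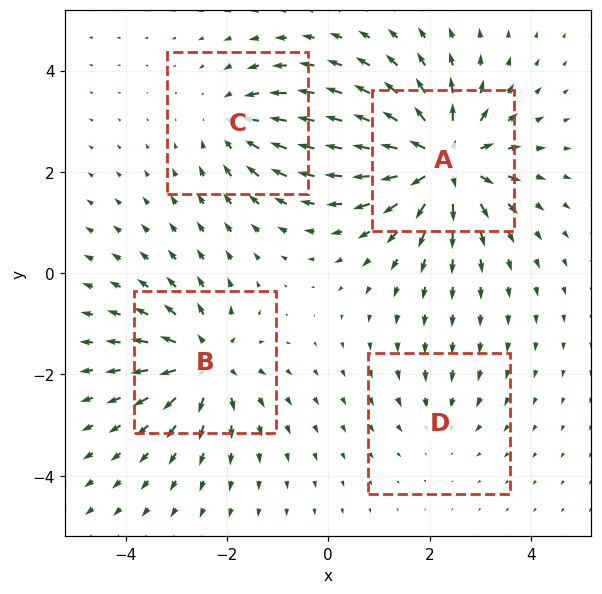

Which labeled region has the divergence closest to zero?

D

Divergence at each region's feature centre — A: about +9, B: about +6, C: about -4, D: about -2. Region D is closest to zero.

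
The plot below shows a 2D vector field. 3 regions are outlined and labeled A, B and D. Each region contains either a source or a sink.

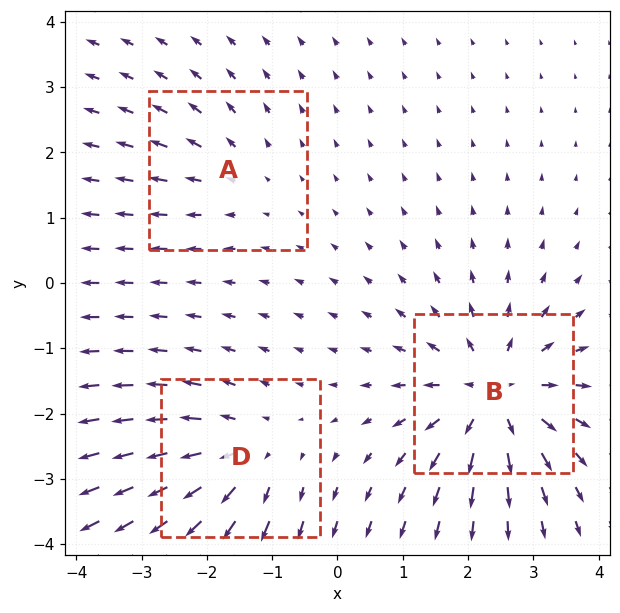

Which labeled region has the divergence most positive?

B

Divergence at each region's feature centre — A: about +2, B: about +6, D: about +4. Region B is most positive.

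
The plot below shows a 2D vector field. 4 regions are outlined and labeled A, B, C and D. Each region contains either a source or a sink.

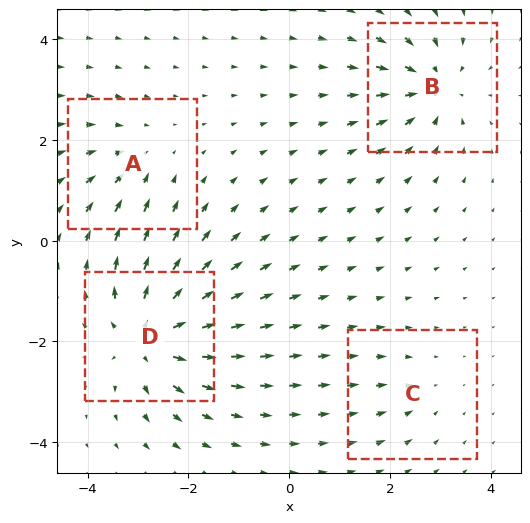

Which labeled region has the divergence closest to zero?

Divergence at each region's feature centre — A: about -4, B: about -6, C: about -2, D: about +8. Region C is closest to zero.

C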